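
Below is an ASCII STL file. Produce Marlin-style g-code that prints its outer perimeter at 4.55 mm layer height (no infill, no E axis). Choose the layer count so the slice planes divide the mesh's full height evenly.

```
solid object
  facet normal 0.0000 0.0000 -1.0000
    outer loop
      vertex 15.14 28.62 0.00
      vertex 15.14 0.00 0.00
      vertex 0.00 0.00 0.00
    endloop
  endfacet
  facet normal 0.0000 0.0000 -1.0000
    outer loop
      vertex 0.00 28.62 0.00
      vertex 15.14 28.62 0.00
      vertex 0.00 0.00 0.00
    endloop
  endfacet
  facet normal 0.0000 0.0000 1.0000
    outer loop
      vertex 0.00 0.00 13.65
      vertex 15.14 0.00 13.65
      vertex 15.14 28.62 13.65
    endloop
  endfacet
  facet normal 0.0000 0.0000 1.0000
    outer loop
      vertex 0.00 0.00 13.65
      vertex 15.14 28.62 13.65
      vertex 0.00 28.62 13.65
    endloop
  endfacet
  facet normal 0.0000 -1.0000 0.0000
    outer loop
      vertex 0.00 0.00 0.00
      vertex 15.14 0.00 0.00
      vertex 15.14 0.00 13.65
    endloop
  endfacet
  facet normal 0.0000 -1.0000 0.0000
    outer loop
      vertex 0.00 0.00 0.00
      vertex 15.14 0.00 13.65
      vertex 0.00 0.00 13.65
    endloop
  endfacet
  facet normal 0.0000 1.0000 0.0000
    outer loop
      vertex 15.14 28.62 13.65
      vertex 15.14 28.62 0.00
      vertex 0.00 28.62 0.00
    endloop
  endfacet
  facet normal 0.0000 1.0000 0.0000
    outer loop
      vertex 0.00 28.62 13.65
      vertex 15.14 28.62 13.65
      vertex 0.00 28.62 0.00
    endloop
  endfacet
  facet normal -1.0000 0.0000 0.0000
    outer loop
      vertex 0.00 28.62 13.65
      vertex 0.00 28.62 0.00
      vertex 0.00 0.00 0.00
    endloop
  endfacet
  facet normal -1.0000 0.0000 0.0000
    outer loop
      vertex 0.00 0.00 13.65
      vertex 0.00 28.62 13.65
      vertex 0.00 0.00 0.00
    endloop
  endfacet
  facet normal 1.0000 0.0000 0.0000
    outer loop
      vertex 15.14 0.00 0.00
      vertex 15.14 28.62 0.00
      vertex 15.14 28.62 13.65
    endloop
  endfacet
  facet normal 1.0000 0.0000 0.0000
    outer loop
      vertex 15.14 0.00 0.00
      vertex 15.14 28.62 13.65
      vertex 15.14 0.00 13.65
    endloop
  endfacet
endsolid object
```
; perimeter-only toolpath
G21 ; units = mm
G90 ; absolute positioning
G28 ; home
; layer 1
G0 Z4.55
G0 X0.00 Y0.00
G1 X15.14 Y0.00
G1 X15.14 Y28.62
G1 X0.00 Y28.62
G1 X0.00 Y0.00
; layer 2
G0 Z9.10
G0 X0.00 Y0.00
G1 X15.14 Y0.00
G1 X15.14 Y28.62
G1 X0.00 Y28.62
G1 X0.00 Y0.00
; layer 3
G0 Z13.65
G0 X0.00 Y0.00
G1 X15.14 Y0.00
G1 X15.14 Y28.62
G1 X0.00 Y28.62
G1 X0.00 Y0.00
M2 ; end

The solid is a rectangular box, roughly 15.1 × 28.6 mm footprint and 13.7 mm tall. Slicing at Δz = 4.55 mm — 3 equal slices spanning the solid's height, so layer i sits at z = i·h/3 — gives 3 non-empty perimeters. Each is a 4-segment closed polygon; G0 lifts to the layer z and rapids to the start vertex, then G1 traces the edges.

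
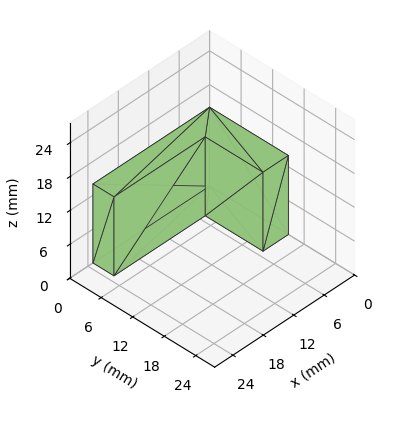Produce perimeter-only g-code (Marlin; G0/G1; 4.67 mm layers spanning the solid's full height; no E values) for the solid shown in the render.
Reading the render: the shape is an L-shaped prism: outer 23 × 15 mm, arm thicknesses ≈ 4 mm (horizontal) and 5 mm (vertical), extruded 14 mm in z (dimensions read to the nearest mm from the axis ticks). For the g-code, the solid's height is divided into equal slices at the stated Δz and each level perimeter traced with G1 moves after a G0 lift.

; perimeter-only toolpath
G21 ; units = mm
G90 ; absolute positioning
G28 ; home
; layer 1
G0 Z4.67
G0 X0.00 Y0.00
G1 X23.00 Y0.00
G1 X23.00 Y4.00
G1 X5.00 Y4.00
G1 X5.00 Y15.00
G1 X0.00 Y15.00
G1 X0.00 Y0.00
; layer 2
G0 Z9.33
G0 X0.00 Y0.00
G1 X23.00 Y0.00
G1 X23.00 Y4.00
G1 X5.00 Y4.00
G1 X5.00 Y15.00
G1 X0.00 Y15.00
G1 X0.00 Y0.00
; layer 3
G0 Z14.00
G0 X0.00 Y0.00
G1 X23.00 Y0.00
G1 X23.00 Y4.00
G1 X5.00 Y4.00
G1 X5.00 Y15.00
G1 X0.00 Y15.00
G1 X0.00 Y0.00
M2 ; end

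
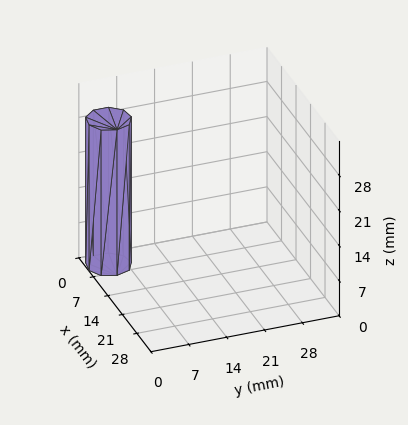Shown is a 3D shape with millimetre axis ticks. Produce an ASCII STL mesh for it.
Reading the render: the shape is a regular 9-sided prism (a cylinder approximated with 9 flat sides), circumscribed radius ≈ 4 mm, height ≈ 29 mm (dimensions read to the nearest mm from the axis ticks). For the STL, each face is triangulated and given an outward normal.

solid part
  facet normal 0.0000 0.0000 -1.0000
    outer loop
      vertex 4.7 7.9 0.0
      vertex 7.1 6.6 0.0
      vertex 8.0 4.0 0.0
    endloop
  endfacet
  facet normal 0.0000 0.0000 -1.0000
    outer loop
      vertex 2.0 7.5 0.0
      vertex 4.7 7.9 0.0
      vertex 8.0 4.0 0.0
    endloop
  endfacet
  facet normal 0.0000 0.0000 -1.0000
    outer loop
      vertex 0.2 5.4 0.0
      vertex 2.0 7.5 0.0
      vertex 8.0 4.0 0.0
    endloop
  endfacet
  facet normal 0.0000 0.0000 -1.0000
    outer loop
      vertex 0.2 2.6 0.0
      vertex 0.2 5.4 0.0
      vertex 8.0 4.0 0.0
    endloop
  endfacet
  facet normal 0.0000 0.0000 -1.0000
    outer loop
      vertex 2.0 0.5 0.0
      vertex 0.2 2.6 0.0
      vertex 8.0 4.0 0.0
    endloop
  endfacet
  facet normal 0.0000 0.0000 -1.0000
    outer loop
      vertex 4.7 0.1 0.0
      vertex 2.0 0.5 0.0
      vertex 8.0 4.0 0.0
    endloop
  endfacet
  facet normal 0.0000 0.0000 -1.0000
    outer loop
      vertex 7.1 1.4 0.0
      vertex 4.7 0.1 0.0
      vertex 8.0 4.0 0.0
    endloop
  endfacet
  facet normal 0.0000 0.0000 1.0000
    outer loop
      vertex 8.0 4.0 29.0
      vertex 7.1 6.6 29.0
      vertex 4.7 7.9 29.0
    endloop
  endfacet
  facet normal 0.0000 0.0000 1.0000
    outer loop
      vertex 8.0 4.0 29.0
      vertex 4.7 7.9 29.0
      vertex 2.0 7.5 29.0
    endloop
  endfacet
  facet normal 0.0000 0.0000 1.0000
    outer loop
      vertex 8.0 4.0 29.0
      vertex 2.0 7.5 29.0
      vertex 0.2 5.4 29.0
    endloop
  endfacet
  facet normal 0.0000 0.0000 1.0000
    outer loop
      vertex 8.0 4.0 29.0
      vertex 0.2 5.4 29.0
      vertex 0.2 2.6 29.0
    endloop
  endfacet
  facet normal 0.0000 0.0000 1.0000
    outer loop
      vertex 8.0 4.0 29.0
      vertex 0.2 2.6 29.0
      vertex 2.0 0.5 29.0
    endloop
  endfacet
  facet normal 0.0000 0.0000 1.0000
    outer loop
      vertex 8.0 4.0 29.0
      vertex 2.0 0.5 29.0
      vertex 4.7 0.1 29.0
    endloop
  endfacet
  facet normal 0.0000 0.0000 1.0000
    outer loop
      vertex 8.0 4.0 29.0
      vertex 4.7 0.1 29.0
      vertex 7.1 1.4 29.0
    endloop
  endfacet
  facet normal 0.9450 0.3271 0.0000
    outer loop
      vertex 8.0 4.0 0.0
      vertex 7.1 6.6 0.0
      vertex 7.1 6.6 29.0
    endloop
  endfacet
  facet normal 0.9450 0.3271 0.0000
    outer loop
      vertex 8.0 4.0 0.0
      vertex 7.1 6.6 29.0
      vertex 8.0 4.0 29.0
    endloop
  endfacet
  facet normal 0.4763 0.8793 0.0000
    outer loop
      vertex 7.1 6.6 0.0
      vertex 4.7 7.9 0.0
      vertex 4.7 7.9 29.0
    endloop
  endfacet
  facet normal 0.4763 0.8793 0.0000
    outer loop
      vertex 7.1 6.6 0.0
      vertex 4.7 7.9 29.0
      vertex 7.1 6.6 29.0
    endloop
  endfacet
  facet normal -0.1465 0.9892 0.0000
    outer loop
      vertex 4.7 7.9 0.0
      vertex 2.0 7.5 0.0
      vertex 2.0 7.5 29.0
    endloop
  endfacet
  facet normal -0.1465 0.9892 0.0000
    outer loop
      vertex 4.7 7.9 0.0
      vertex 2.0 7.5 29.0
      vertex 4.7 7.9 29.0
    endloop
  endfacet
  facet normal -0.7593 0.6508 0.0000
    outer loop
      vertex 2.0 7.5 0.0
      vertex 0.2 5.4 0.0
      vertex 0.2 5.4 29.0
    endloop
  endfacet
  facet normal -0.7593 0.6508 0.0000
    outer loop
      vertex 2.0 7.5 0.0
      vertex 0.2 5.4 29.0
      vertex 2.0 7.5 29.0
    endloop
  endfacet
  facet normal -1.0000 0.0000 0.0000
    outer loop
      vertex 0.2 5.4 0.0
      vertex 0.2 2.6 0.0
      vertex 0.2 2.6 29.0
    endloop
  endfacet
  facet normal -1.0000 0.0000 0.0000
    outer loop
      vertex 0.2 5.4 0.0
      vertex 0.2 2.6 29.0
      vertex 0.2 5.4 29.0
    endloop
  endfacet
  facet normal -0.7593 -0.6508 0.0000
    outer loop
      vertex 0.2 2.6 0.0
      vertex 2.0 0.5 0.0
      vertex 2.0 0.5 29.0
    endloop
  endfacet
  facet normal -0.7593 -0.6508 0.0000
    outer loop
      vertex 0.2 2.6 0.0
      vertex 2.0 0.5 29.0
      vertex 0.2 2.6 29.0
    endloop
  endfacet
  facet normal -0.1465 -0.9892 0.0000
    outer loop
      vertex 2.0 0.5 0.0
      vertex 4.7 0.1 0.0
      vertex 4.7 0.1 29.0
    endloop
  endfacet
  facet normal -0.1465 -0.9892 0.0000
    outer loop
      vertex 2.0 0.5 0.0
      vertex 4.7 0.1 29.0
      vertex 2.0 0.5 29.0
    endloop
  endfacet
  facet normal 0.4763 -0.8793 0.0000
    outer loop
      vertex 4.7 0.1 0.0
      vertex 7.1 1.4 0.0
      vertex 7.1 1.4 29.0
    endloop
  endfacet
  facet normal 0.4763 -0.8793 0.0000
    outer loop
      vertex 4.7 0.1 0.0
      vertex 7.1 1.4 29.0
      vertex 4.7 0.1 29.0
    endloop
  endfacet
  facet normal 0.9450 -0.3271 0.0000
    outer loop
      vertex 7.1 1.4 0.0
      vertex 8.0 4.0 0.0
      vertex 8.0 4.0 29.0
    endloop
  endfacet
  facet normal 0.9450 -0.3271 0.0000
    outer loop
      vertex 7.1 1.4 0.0
      vertex 8.0 4.0 29.0
      vertex 7.1 1.4 29.0
    endloop
  endfacet
endsolid part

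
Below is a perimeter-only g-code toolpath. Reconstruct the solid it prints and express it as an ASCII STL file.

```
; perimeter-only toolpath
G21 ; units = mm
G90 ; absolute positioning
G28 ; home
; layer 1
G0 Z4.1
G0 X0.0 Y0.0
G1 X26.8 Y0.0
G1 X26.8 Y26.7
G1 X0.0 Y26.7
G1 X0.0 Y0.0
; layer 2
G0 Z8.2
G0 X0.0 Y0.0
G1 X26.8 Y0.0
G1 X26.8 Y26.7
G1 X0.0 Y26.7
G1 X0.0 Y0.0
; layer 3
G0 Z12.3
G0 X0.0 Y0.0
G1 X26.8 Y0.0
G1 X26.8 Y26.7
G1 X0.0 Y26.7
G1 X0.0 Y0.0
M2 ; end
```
solid part
  facet normal 0.0000 0.0000 -1.0000
    outer loop
      vertex 26.8 26.7 0.0
      vertex 26.8 0.0 0.0
      vertex 0.0 0.0 0.0
    endloop
  endfacet
  facet normal 0.0000 0.0000 -1.0000
    outer loop
      vertex 0.0 26.7 0.0
      vertex 26.8 26.7 0.0
      vertex 0.0 0.0 0.0
    endloop
  endfacet
  facet normal 0.0000 0.0000 1.0000
    outer loop
      vertex 0.0 0.0 12.3
      vertex 26.8 0.0 12.3
      vertex 26.8 26.7 12.3
    endloop
  endfacet
  facet normal 0.0000 0.0000 1.0000
    outer loop
      vertex 0.0 0.0 12.3
      vertex 26.8 26.7 12.3
      vertex 0.0 26.7 12.3
    endloop
  endfacet
  facet normal 0.0000 -1.0000 0.0000
    outer loop
      vertex 0.0 0.0 0.0
      vertex 26.8 0.0 0.0
      vertex 26.8 0.0 12.3
    endloop
  endfacet
  facet normal 0.0000 -1.0000 0.0000
    outer loop
      vertex 0.0 0.0 0.0
      vertex 26.8 0.0 12.3
      vertex 0.0 0.0 12.3
    endloop
  endfacet
  facet normal 0.0000 1.0000 0.0000
    outer loop
      vertex 26.8 26.7 12.3
      vertex 26.8 26.7 0.0
      vertex 0.0 26.7 0.0
    endloop
  endfacet
  facet normal 0.0000 1.0000 0.0000
    outer loop
      vertex 0.0 26.7 12.3
      vertex 26.8 26.7 12.3
      vertex 0.0 26.7 0.0
    endloop
  endfacet
  facet normal -1.0000 0.0000 0.0000
    outer loop
      vertex 0.0 26.7 12.3
      vertex 0.0 26.7 0.0
      vertex 0.0 0.0 0.0
    endloop
  endfacet
  facet normal -1.0000 0.0000 0.0000
    outer loop
      vertex 0.0 0.0 12.3
      vertex 0.0 26.7 12.3
      vertex 0.0 0.0 0.0
    endloop
  endfacet
  facet normal 1.0000 0.0000 0.0000
    outer loop
      vertex 26.8 0.0 0.0
      vertex 26.8 26.7 0.0
      vertex 26.8 26.7 12.3
    endloop
  endfacet
  facet normal 1.0000 0.0000 0.0000
    outer loop
      vertex 26.8 0.0 0.0
      vertex 26.8 26.7 12.3
      vertex 26.8 0.0 12.3
    endloop
  endfacet
endsolid part

The G0 Z moves step by Δz≈4.1 mm. Every layer's G1 loop is the same polygon, so the solid is a straight extrusion of it from z=0 to z≈12.3. Closing with flat bottom and top caps and triangulating gives 12 facets — a rectangular box, roughly 26.8 × 26.7 mm footprint and 12.3 mm tall.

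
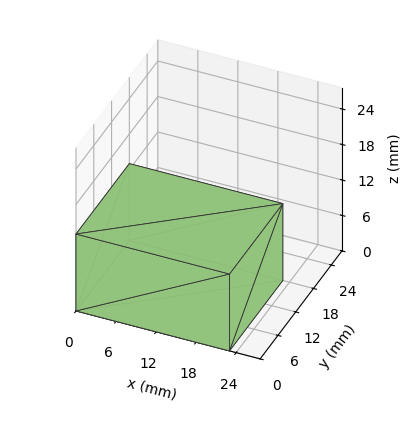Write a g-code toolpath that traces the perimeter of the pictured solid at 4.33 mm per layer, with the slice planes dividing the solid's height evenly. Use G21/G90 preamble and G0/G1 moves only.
Reading the render: the shape is a rectangular box, roughly 23 × 18 mm footprint and 13 mm tall (dimensions read to the nearest mm from the axis ticks). For the g-code, the solid's height is divided into equal slices at the stated Δz and each level perimeter traced with G1 moves after a G0 lift.

; perimeter-only toolpath
G21 ; units = mm
G90 ; absolute positioning
G28 ; home
; layer 1
G0 Z4.33
G0 X0.00 Y0.00
G1 X23.00 Y0.00
G1 X23.00 Y18.00
G1 X0.00 Y18.00
G1 X0.00 Y0.00
; layer 2
G0 Z8.67
G0 X0.00 Y0.00
G1 X23.00 Y0.00
G1 X23.00 Y18.00
G1 X0.00 Y18.00
G1 X0.00 Y0.00
; layer 3
G0 Z13.00
G0 X0.00 Y0.00
G1 X23.00 Y0.00
G1 X23.00 Y18.00
G1 X0.00 Y18.00
G1 X0.00 Y0.00
M2 ; end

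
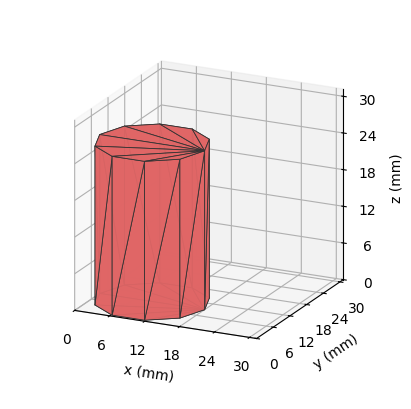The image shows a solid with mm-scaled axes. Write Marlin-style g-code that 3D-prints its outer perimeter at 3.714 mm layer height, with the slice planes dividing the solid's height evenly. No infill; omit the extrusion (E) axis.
Reading the render: the shape is a regular 10-sided prism (a cylinder approximated with 10 flat sides), circumscribed radius ≈ 9 mm, height ≈ 26 mm (dimensions read to the nearest mm from the axis ticks). For the g-code, the solid's height is divided into equal slices at the stated Δz and each level perimeter traced with G1 moves after a G0 lift.

; perimeter-only toolpath
G21 ; units = mm
G90 ; absolute positioning
G28 ; home
; layer 1
G0 Z3.714
G0 X18.000 Y9.000
G1 X16.281 Y14.290
G1 X11.781 Y17.560
G1 X6.219 Y17.560
G1 X1.719 Y14.290
G1 X0.000 Y9.000
G1 X1.719 Y3.710
G1 X6.219 Y0.440
G1 X11.781 Y0.440
G1 X16.281 Y3.710
G1 X18.000 Y9.000
; layer 2
G0 Z7.429
G0 X18.000 Y9.000
G1 X16.281 Y14.290
G1 X11.781 Y17.560
G1 X6.219 Y17.560
G1 X1.719 Y14.290
G1 X0.000 Y9.000
G1 X1.719 Y3.710
G1 X6.219 Y0.440
G1 X11.781 Y0.440
G1 X16.281 Y3.710
G1 X18.000 Y9.000
; layer 3
G0 Z11.143
G0 X18.000 Y9.000
G1 X16.281 Y14.290
G1 X11.781 Y17.560
G1 X6.219 Y17.560
G1 X1.719 Y14.290
G1 X0.000 Y9.000
G1 X1.719 Y3.710
G1 X6.219 Y0.440
G1 X11.781 Y0.440
G1 X16.281 Y3.710
G1 X18.000 Y9.000
; layer 4
G0 Z14.857
G0 X18.000 Y9.000
G1 X16.281 Y14.290
G1 X11.781 Y17.560
G1 X6.219 Y17.560
G1 X1.719 Y14.290
G1 X0.000 Y9.000
G1 X1.719 Y3.710
G1 X6.219 Y0.440
G1 X11.781 Y0.440
G1 X16.281 Y3.710
G1 X18.000 Y9.000
; layer 5
G0 Z18.571
G0 X18.000 Y9.000
G1 X16.281 Y14.290
G1 X11.781 Y17.560
G1 X6.219 Y17.560
G1 X1.719 Y14.290
G1 X0.000 Y9.000
G1 X1.719 Y3.710
G1 X6.219 Y0.440
G1 X11.781 Y0.440
G1 X16.281 Y3.710
G1 X18.000 Y9.000
; layer 6
G0 Z22.286
G0 X18.000 Y9.000
G1 X16.281 Y14.290
G1 X11.781 Y17.560
G1 X6.219 Y17.560
G1 X1.719 Y14.290
G1 X0.000 Y9.000
G1 X1.719 Y3.710
G1 X6.219 Y0.440
G1 X11.781 Y0.440
G1 X16.281 Y3.710
G1 X18.000 Y9.000
; layer 7
G0 Z26.000
G0 X18.000 Y9.000
G1 X16.281 Y14.290
G1 X11.781 Y17.560
G1 X6.219 Y17.560
G1 X1.719 Y14.290
G1 X0.000 Y9.000
G1 X1.719 Y3.710
G1 X6.219 Y0.440
G1 X11.781 Y0.440
G1 X16.281 Y3.710
G1 X18.000 Y9.000
M2 ; end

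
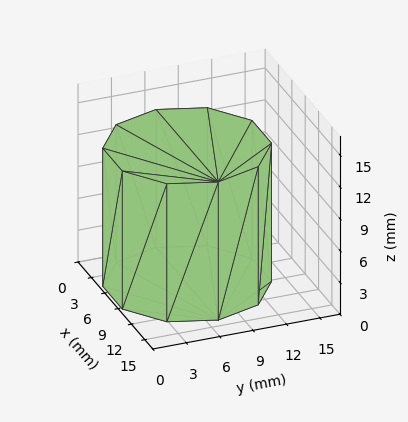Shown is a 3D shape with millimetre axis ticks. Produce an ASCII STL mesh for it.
Reading the render: the shape is a regular 10-sided prism (a cylinder approximated with 10 flat sides), circumscribed radius ≈ 7 mm, height ≈ 13 mm (dimensions read to the nearest mm from the axis ticks). For the STL, each face is triangulated and given an outward normal.

solid part
  facet normal 0.0000 0.0000 -1.0000
    outer loop
      vertex 9.2 13.7 0.0
      vertex 12.7 11.1 0.0
      vertex 14.0 7.0 0.0
    endloop
  endfacet
  facet normal 0.0000 0.0000 -1.0000
    outer loop
      vertex 4.8 13.7 0.0
      vertex 9.2 13.7 0.0
      vertex 14.0 7.0 0.0
    endloop
  endfacet
  facet normal 0.0000 0.0000 -1.0000
    outer loop
      vertex 1.3 11.1 0.0
      vertex 4.8 13.7 0.0
      vertex 14.0 7.0 0.0
    endloop
  endfacet
  facet normal 0.0000 0.0000 -1.0000
    outer loop
      vertex 0.0 7.0 0.0
      vertex 1.3 11.1 0.0
      vertex 14.0 7.0 0.0
    endloop
  endfacet
  facet normal 0.0000 0.0000 -1.0000
    outer loop
      vertex 1.3 2.9 0.0
      vertex 0.0 7.0 0.0
      vertex 14.0 7.0 0.0
    endloop
  endfacet
  facet normal 0.0000 0.0000 -1.0000
    outer loop
      vertex 4.8 0.3 0.0
      vertex 1.3 2.9 0.0
      vertex 14.0 7.0 0.0
    endloop
  endfacet
  facet normal 0.0000 0.0000 -1.0000
    outer loop
      vertex 9.2 0.3 0.0
      vertex 4.8 0.3 0.0
      vertex 14.0 7.0 0.0
    endloop
  endfacet
  facet normal 0.0000 0.0000 -1.0000
    outer loop
      vertex 12.7 2.9 0.0
      vertex 9.2 0.3 0.0
      vertex 14.0 7.0 0.0
    endloop
  endfacet
  facet normal 0.0000 0.0000 1.0000
    outer loop
      vertex 14.0 7.0 13.0
      vertex 12.7 11.1 13.0
      vertex 9.2 13.7 13.0
    endloop
  endfacet
  facet normal 0.0000 0.0000 1.0000
    outer loop
      vertex 14.0 7.0 13.0
      vertex 9.2 13.7 13.0
      vertex 4.8 13.7 13.0
    endloop
  endfacet
  facet normal 0.0000 0.0000 1.0000
    outer loop
      vertex 14.0 7.0 13.0
      vertex 4.8 13.7 13.0
      vertex 1.3 11.1 13.0
    endloop
  endfacet
  facet normal 0.0000 0.0000 1.0000
    outer loop
      vertex 14.0 7.0 13.0
      vertex 1.3 11.1 13.0
      vertex 0.0 7.0 13.0
    endloop
  endfacet
  facet normal 0.0000 0.0000 1.0000
    outer loop
      vertex 14.0 7.0 13.0
      vertex 0.0 7.0 13.0
      vertex 1.3 2.9 13.0
    endloop
  endfacet
  facet normal 0.0000 0.0000 1.0000
    outer loop
      vertex 14.0 7.0 13.0
      vertex 1.3 2.9 13.0
      vertex 4.8 0.3 13.0
    endloop
  endfacet
  facet normal 0.0000 0.0000 1.0000
    outer loop
      vertex 14.0 7.0 13.0
      vertex 4.8 0.3 13.0
      vertex 9.2 0.3 13.0
    endloop
  endfacet
  facet normal 0.0000 0.0000 1.0000
    outer loop
      vertex 14.0 7.0 13.0
      vertex 9.2 0.3 13.0
      vertex 12.7 2.9 13.0
    endloop
  endfacet
  facet normal 0.9532 0.3022 0.0000
    outer loop
      vertex 14.0 7.0 0.0
      vertex 12.7 11.1 0.0
      vertex 12.7 11.1 13.0
    endloop
  endfacet
  facet normal 0.9532 0.3022 0.0000
    outer loop
      vertex 14.0 7.0 0.0
      vertex 12.7 11.1 13.0
      vertex 14.0 7.0 13.0
    endloop
  endfacet
  facet normal 0.5963 0.8027 0.0000
    outer loop
      vertex 12.7 11.1 0.0
      vertex 9.2 13.7 0.0
      vertex 9.2 13.7 13.0
    endloop
  endfacet
  facet normal 0.5963 0.8027 0.0000
    outer loop
      vertex 12.7 11.1 0.0
      vertex 9.2 13.7 13.0
      vertex 12.7 11.1 13.0
    endloop
  endfacet
  facet normal 0.0000 1.0000 0.0000
    outer loop
      vertex 9.2 13.7 0.0
      vertex 4.8 13.7 0.0
      vertex 4.8 13.7 13.0
    endloop
  endfacet
  facet normal 0.0000 1.0000 0.0000
    outer loop
      vertex 9.2 13.7 0.0
      vertex 4.8 13.7 13.0
      vertex 9.2 13.7 13.0
    endloop
  endfacet
  facet normal -0.5963 0.8027 0.0000
    outer loop
      vertex 4.8 13.7 0.0
      vertex 1.3 11.1 0.0
      vertex 1.3 11.1 13.0
    endloop
  endfacet
  facet normal -0.5963 0.8027 0.0000
    outer loop
      vertex 4.8 13.7 0.0
      vertex 1.3 11.1 13.0
      vertex 4.8 13.7 13.0
    endloop
  endfacet
  facet normal -0.9532 0.3022 0.0000
    outer loop
      vertex 1.3 11.1 0.0
      vertex 0.0 7.0 0.0
      vertex 0.0 7.0 13.0
    endloop
  endfacet
  facet normal -0.9532 0.3022 0.0000
    outer loop
      vertex 1.3 11.1 0.0
      vertex 0.0 7.0 13.0
      vertex 1.3 11.1 13.0
    endloop
  endfacet
  facet normal -0.9532 -0.3022 0.0000
    outer loop
      vertex 0.0 7.0 0.0
      vertex 1.3 2.9 0.0
      vertex 1.3 2.9 13.0
    endloop
  endfacet
  facet normal -0.9532 -0.3022 0.0000
    outer loop
      vertex 0.0 7.0 0.0
      vertex 1.3 2.9 13.0
      vertex 0.0 7.0 13.0
    endloop
  endfacet
  facet normal -0.5963 -0.8027 0.0000
    outer loop
      vertex 1.3 2.9 0.0
      vertex 4.8 0.3 0.0
      vertex 4.8 0.3 13.0
    endloop
  endfacet
  facet normal -0.5963 -0.8027 0.0000
    outer loop
      vertex 1.3 2.9 0.0
      vertex 4.8 0.3 13.0
      vertex 1.3 2.9 13.0
    endloop
  endfacet
  facet normal 0.0000 -1.0000 0.0000
    outer loop
      vertex 4.8 0.3 0.0
      vertex 9.2 0.3 0.0
      vertex 9.2 0.3 13.0
    endloop
  endfacet
  facet normal 0.0000 -1.0000 0.0000
    outer loop
      vertex 4.8 0.3 0.0
      vertex 9.2 0.3 13.0
      vertex 4.8 0.3 13.0
    endloop
  endfacet
  facet normal 0.5963 -0.8027 0.0000
    outer loop
      vertex 9.2 0.3 0.0
      vertex 12.7 2.9 0.0
      vertex 12.7 2.9 13.0
    endloop
  endfacet
  facet normal 0.5963 -0.8027 0.0000
    outer loop
      vertex 9.2 0.3 0.0
      vertex 12.7 2.9 13.0
      vertex 9.2 0.3 13.0
    endloop
  endfacet
  facet normal 0.9532 -0.3022 0.0000
    outer loop
      vertex 12.7 2.9 0.0
      vertex 14.0 7.0 0.0
      vertex 14.0 7.0 13.0
    endloop
  endfacet
  facet normal 0.9532 -0.3022 0.0000
    outer loop
      vertex 12.7 2.9 0.0
      vertex 14.0 7.0 13.0
      vertex 12.7 2.9 13.0
    endloop
  endfacet
endsolid part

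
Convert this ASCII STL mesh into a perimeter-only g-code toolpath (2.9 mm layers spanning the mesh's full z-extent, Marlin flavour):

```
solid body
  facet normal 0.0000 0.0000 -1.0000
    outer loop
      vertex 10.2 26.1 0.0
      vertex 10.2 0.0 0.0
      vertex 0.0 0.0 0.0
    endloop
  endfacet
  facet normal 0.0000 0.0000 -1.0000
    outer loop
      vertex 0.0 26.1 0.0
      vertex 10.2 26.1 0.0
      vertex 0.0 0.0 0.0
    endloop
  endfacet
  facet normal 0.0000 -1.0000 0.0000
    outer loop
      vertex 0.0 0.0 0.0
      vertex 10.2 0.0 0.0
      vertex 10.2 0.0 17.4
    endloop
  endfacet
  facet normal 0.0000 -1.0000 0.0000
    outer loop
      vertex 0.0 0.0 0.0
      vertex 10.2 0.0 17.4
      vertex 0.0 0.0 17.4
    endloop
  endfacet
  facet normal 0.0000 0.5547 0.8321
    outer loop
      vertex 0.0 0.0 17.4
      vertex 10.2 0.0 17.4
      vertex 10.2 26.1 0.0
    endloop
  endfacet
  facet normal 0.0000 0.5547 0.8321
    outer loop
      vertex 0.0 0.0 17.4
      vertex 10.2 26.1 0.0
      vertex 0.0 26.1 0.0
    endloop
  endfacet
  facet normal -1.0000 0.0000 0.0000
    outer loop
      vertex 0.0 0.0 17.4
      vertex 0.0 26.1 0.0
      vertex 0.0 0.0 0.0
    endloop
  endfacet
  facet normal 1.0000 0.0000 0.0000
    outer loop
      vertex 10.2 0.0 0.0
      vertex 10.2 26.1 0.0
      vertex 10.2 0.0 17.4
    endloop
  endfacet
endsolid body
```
; perimeter-only toolpath
G21 ; units = mm
G90 ; absolute positioning
G28 ; home
; layer 1
G0 Z2.9
G0 X0.0 Y0.0
G1 X10.2 Y0.0
G1 X10.2 Y21.8
G1 X0.0 Y21.8
G1 X0.0 Y0.0
; layer 2
G0 Z5.8
G0 X0.0 Y0.0
G1 X10.2 Y0.0
G1 X10.2 Y17.4
G1 X0.0 Y17.4
G1 X0.0 Y0.0
; layer 3
G0 Z8.7
G0 X0.0 Y0.0
G1 X10.2 Y0.0
G1 X10.2 Y13.1
G1 X0.0 Y13.1
G1 X0.0 Y0.0
; layer 4
G0 Z11.6
G0 X0.0 Y0.0
G1 X10.2 Y0.0
G1 X10.2 Y8.7
G1 X0.0 Y8.7
G1 X0.0 Y0.0
; layer 5
G0 Z14.5
G0 X0.0 Y0.0
G1 X10.2 Y0.0
G1 X10.2 Y4.3
G1 X0.0 Y4.3
G1 X0.0 Y0.0
M2 ; end

The solid is a wedge (ramp): 10.2 × 26.1 mm base, rising to 17.4 mm along the y=0 edge and sloping linearly to z=0 at y=26.1. Slicing at Δz = 2.9 mm — 6 equal slices spanning the solid's height, so layer i sits at z = i·h/6 — gives 5 non-empty perimeters. Each is a 4-segment closed polygon; G0 lifts to the layer z and rapids to the start vertex, then G1 traces the edges. The cross-section shrinks linearly with z (the slice at the apex is degenerate and omitted).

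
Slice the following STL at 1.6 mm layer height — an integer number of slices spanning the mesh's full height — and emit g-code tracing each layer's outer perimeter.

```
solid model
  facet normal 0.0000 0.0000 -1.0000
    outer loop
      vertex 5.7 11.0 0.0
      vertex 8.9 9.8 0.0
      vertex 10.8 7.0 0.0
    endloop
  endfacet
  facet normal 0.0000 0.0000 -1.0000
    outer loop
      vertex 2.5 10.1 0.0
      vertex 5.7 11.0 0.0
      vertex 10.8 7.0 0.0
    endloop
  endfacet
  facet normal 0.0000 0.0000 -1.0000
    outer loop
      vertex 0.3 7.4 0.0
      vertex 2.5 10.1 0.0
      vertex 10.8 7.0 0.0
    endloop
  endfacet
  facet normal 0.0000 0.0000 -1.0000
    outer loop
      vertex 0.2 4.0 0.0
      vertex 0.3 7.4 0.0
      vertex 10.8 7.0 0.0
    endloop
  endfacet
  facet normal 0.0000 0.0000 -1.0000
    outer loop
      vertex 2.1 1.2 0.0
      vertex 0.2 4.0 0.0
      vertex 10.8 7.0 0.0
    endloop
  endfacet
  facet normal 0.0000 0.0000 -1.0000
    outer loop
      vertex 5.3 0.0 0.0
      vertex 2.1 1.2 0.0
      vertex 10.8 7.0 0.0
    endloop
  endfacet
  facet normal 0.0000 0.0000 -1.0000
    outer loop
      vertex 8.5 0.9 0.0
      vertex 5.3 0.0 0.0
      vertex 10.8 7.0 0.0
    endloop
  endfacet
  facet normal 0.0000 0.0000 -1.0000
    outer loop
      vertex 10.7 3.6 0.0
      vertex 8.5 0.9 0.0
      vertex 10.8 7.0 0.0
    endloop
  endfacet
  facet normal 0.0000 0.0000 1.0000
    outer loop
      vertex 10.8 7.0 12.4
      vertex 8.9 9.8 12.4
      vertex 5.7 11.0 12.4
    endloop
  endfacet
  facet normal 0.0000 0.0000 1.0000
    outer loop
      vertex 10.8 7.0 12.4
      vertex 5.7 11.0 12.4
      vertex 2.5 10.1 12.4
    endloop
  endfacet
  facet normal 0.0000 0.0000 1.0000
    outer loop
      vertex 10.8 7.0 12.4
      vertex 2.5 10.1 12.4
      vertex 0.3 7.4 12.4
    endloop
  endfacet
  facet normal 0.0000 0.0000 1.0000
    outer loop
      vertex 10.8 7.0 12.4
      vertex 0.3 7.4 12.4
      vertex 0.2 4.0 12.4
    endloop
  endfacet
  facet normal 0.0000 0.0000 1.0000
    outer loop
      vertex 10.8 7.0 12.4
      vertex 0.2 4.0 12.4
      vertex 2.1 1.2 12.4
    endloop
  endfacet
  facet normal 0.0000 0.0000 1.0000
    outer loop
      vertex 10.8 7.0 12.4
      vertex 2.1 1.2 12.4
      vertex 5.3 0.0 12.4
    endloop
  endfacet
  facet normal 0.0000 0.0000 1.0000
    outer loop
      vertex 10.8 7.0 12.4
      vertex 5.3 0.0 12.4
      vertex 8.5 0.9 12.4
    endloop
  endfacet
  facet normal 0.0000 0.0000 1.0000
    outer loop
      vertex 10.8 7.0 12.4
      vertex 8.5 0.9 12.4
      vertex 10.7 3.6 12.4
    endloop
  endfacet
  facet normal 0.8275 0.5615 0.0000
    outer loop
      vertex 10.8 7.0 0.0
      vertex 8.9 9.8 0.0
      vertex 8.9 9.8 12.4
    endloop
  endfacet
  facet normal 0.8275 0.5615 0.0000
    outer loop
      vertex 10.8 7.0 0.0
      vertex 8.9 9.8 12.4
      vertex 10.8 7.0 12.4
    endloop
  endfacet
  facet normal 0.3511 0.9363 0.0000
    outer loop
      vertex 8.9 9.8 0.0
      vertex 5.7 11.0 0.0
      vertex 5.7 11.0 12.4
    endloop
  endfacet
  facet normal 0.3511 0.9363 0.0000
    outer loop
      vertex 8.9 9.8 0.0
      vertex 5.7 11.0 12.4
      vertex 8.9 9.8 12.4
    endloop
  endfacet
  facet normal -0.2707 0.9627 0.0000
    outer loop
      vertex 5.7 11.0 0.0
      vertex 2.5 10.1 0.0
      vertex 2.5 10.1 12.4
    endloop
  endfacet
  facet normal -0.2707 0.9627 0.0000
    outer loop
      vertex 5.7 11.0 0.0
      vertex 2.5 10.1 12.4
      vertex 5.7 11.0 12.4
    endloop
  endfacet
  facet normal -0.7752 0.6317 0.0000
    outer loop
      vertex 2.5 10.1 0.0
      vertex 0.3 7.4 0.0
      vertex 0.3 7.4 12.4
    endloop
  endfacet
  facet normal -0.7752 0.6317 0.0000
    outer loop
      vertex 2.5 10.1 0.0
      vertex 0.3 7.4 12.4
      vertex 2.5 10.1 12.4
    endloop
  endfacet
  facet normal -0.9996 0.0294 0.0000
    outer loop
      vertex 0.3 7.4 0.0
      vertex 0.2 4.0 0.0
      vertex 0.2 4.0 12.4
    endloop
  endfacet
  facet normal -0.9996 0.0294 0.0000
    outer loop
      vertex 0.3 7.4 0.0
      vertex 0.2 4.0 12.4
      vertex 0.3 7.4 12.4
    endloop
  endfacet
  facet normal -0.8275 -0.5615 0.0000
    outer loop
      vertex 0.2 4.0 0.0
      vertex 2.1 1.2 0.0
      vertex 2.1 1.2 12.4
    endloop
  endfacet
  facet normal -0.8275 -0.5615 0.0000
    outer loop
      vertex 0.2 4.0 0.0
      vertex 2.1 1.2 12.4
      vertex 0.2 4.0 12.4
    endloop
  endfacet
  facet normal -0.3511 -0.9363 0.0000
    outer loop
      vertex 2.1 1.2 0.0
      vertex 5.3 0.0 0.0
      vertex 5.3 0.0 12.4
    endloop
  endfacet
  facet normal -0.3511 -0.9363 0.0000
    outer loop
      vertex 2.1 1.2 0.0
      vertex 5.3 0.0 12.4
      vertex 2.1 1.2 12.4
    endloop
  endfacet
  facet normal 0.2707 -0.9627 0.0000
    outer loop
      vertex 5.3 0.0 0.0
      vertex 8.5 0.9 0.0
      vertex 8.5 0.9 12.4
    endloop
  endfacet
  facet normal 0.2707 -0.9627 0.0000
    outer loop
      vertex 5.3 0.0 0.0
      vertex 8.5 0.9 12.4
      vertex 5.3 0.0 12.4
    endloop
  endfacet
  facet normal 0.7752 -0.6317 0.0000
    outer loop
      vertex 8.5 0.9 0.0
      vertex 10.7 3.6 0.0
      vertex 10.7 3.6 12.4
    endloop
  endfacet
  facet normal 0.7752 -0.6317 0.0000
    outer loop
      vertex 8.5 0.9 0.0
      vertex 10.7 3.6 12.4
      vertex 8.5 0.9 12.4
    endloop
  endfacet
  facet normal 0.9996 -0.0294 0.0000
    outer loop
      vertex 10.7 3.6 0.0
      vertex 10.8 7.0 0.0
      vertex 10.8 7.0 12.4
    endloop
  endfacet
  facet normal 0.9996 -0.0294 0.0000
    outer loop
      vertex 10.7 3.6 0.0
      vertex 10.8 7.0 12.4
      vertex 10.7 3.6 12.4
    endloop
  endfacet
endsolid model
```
; perimeter-only toolpath
G21 ; units = mm
G90 ; absolute positioning
G28 ; home
; layer 1
G0 Z1.6
G0 X10.8 Y7.0
G1 X8.9 Y9.8
G1 X5.7 Y11.0
G1 X2.5 Y10.1
G1 X0.3 Y7.4
G1 X0.2 Y4.0
G1 X2.1 Y1.2
G1 X5.3 Y0.0
G1 X8.5 Y0.9
G1 X10.7 Y3.6
G1 X10.8 Y7.0
; layer 2
G0 Z3.1
G0 X10.8 Y7.0
G1 X8.9 Y9.8
G1 X5.7 Y11.0
G1 X2.5 Y10.1
G1 X0.3 Y7.4
G1 X0.2 Y4.0
G1 X2.1 Y1.2
G1 X5.3 Y0.0
G1 X8.5 Y0.9
G1 X10.7 Y3.6
G1 X10.8 Y7.0
; layer 3
G0 Z4.7
G0 X10.8 Y7.0
G1 X8.9 Y9.8
G1 X5.7 Y11.0
G1 X2.5 Y10.1
G1 X0.3 Y7.4
G1 X0.2 Y4.0
G1 X2.1 Y1.2
G1 X5.3 Y0.0
G1 X8.5 Y0.9
G1 X10.7 Y3.6
G1 X10.8 Y7.0
; layer 4
G0 Z6.2
G0 X10.8 Y7.0
G1 X8.9 Y9.8
G1 X5.7 Y11.0
G1 X2.5 Y10.1
G1 X0.3 Y7.4
G1 X0.2 Y4.0
G1 X2.1 Y1.2
G1 X5.3 Y0.0
G1 X8.5 Y0.9
G1 X10.7 Y3.6
G1 X10.8 Y7.0
; layer 5
G0 Z7.8
G0 X10.8 Y7.0
G1 X8.9 Y9.8
G1 X5.7 Y11.0
G1 X2.5 Y10.1
G1 X0.3 Y7.4
G1 X0.2 Y4.0
G1 X2.1 Y1.2
G1 X5.3 Y0.0
G1 X8.5 Y0.9
G1 X10.7 Y3.6
G1 X10.8 Y7.0
; layer 6
G0 Z9.3
G0 X10.8 Y7.0
G1 X8.9 Y9.8
G1 X5.7 Y11.0
G1 X2.5 Y10.1
G1 X0.3 Y7.4
G1 X0.2 Y4.0
G1 X2.1 Y1.2
G1 X5.3 Y0.0
G1 X8.5 Y0.9
G1 X10.7 Y3.6
G1 X10.8 Y7.0
; layer 7
G0 Z10.8
G0 X10.8 Y7.0
G1 X8.9 Y9.8
G1 X5.7 Y11.0
G1 X2.5 Y10.1
G1 X0.3 Y7.4
G1 X0.2 Y4.0
G1 X2.1 Y1.2
G1 X5.3 Y0.0
G1 X8.5 Y0.9
G1 X10.7 Y3.6
G1 X10.8 Y7.0
; layer 8
G0 Z12.4
G0 X10.8 Y7.0
G1 X8.9 Y9.8
G1 X5.7 Y11.0
G1 X2.5 Y10.1
G1 X0.3 Y7.4
G1 X0.2 Y4.0
G1 X2.1 Y1.2
G1 X5.3 Y0.0
G1 X8.5 Y0.9
G1 X10.7 Y3.6
G1 X10.8 Y7.0
M2 ; end

The solid is a regular 10-sided prism (a cylinder approximated with 10 flat sides), circumscribed radius ≈ 5.5 mm, height ≈ 12.4 mm. Slicing at Δz = 1.6 mm — 8 equal slices spanning the solid's height, so layer i sits at z = i·h/8 — gives 8 non-empty perimeters. Each is a 10-segment closed polygon; G0 lifts to the layer z and rapids to the start vertex, then G1 traces the edges.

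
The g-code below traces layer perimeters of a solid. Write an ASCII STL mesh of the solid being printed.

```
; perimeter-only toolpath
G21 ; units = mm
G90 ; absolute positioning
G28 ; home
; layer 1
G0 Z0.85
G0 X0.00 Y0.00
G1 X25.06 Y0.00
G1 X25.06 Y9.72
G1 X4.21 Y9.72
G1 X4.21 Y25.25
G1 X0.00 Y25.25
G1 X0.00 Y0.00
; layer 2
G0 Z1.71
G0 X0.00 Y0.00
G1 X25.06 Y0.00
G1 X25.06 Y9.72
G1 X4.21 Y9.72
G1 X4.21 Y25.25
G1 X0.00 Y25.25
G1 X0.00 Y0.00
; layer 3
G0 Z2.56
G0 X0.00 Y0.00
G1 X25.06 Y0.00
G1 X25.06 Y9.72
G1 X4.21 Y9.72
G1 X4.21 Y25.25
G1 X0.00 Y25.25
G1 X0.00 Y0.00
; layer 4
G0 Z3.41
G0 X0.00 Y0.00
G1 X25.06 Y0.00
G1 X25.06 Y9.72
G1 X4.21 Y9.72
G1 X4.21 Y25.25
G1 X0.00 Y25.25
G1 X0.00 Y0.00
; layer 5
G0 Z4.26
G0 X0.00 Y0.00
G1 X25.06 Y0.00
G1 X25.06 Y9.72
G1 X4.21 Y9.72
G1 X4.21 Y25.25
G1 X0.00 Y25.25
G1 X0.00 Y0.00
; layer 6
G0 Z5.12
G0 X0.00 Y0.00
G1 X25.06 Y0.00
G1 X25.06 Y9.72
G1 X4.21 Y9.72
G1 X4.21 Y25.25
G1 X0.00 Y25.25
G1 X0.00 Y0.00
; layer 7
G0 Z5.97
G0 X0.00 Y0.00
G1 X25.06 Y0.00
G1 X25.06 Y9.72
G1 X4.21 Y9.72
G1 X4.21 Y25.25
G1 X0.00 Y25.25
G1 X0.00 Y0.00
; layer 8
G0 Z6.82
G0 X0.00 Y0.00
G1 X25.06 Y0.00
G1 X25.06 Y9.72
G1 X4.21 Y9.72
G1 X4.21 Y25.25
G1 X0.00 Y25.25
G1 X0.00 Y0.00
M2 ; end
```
solid part
  facet normal 0.0000 0.0000 -1.0000
    outer loop
      vertex 25.06 9.72 0.00
      vertex 25.06 0.00 0.00
      vertex 0.00 0.00 0.00
    endloop
  endfacet
  facet normal 0.0000 0.0000 -1.0000
    outer loop
      vertex 4.21 9.72 0.00
      vertex 25.06 9.72 0.00
      vertex 0.00 0.00 0.00
    endloop
  endfacet
  facet normal 0.0000 0.0000 -1.0000
    outer loop
      vertex 4.21 25.25 0.00
      vertex 4.21 9.72 0.00
      vertex 0.00 0.00 0.00
    endloop
  endfacet
  facet normal 0.0000 0.0000 -1.0000
    outer loop
      vertex 0.00 25.25 0.00
      vertex 4.21 25.25 0.00
      vertex 0.00 0.00 0.00
    endloop
  endfacet
  facet normal 0.0000 0.0000 1.0000
    outer loop
      vertex 0.00 0.00 6.82
      vertex 25.06 0.00 6.82
      vertex 25.06 9.72 6.82
    endloop
  endfacet
  facet normal 0.0000 0.0000 1.0000
    outer loop
      vertex 0.00 0.00 6.82
      vertex 25.06 9.72 6.82
      vertex 4.21 9.72 6.82
    endloop
  endfacet
  facet normal 0.0000 0.0000 1.0000
    outer loop
      vertex 0.00 0.00 6.82
      vertex 4.21 9.72 6.82
      vertex 4.21 25.25 6.82
    endloop
  endfacet
  facet normal 0.0000 0.0000 1.0000
    outer loop
      vertex 0.00 0.00 6.82
      vertex 4.21 25.25 6.82
      vertex 0.00 25.25 6.82
    endloop
  endfacet
  facet normal 0.0000 -1.0000 0.0000
    outer loop
      vertex 0.00 0.00 0.00
      vertex 25.06 0.00 0.00
      vertex 25.06 0.00 6.82
    endloop
  endfacet
  facet normal 0.0000 -1.0000 0.0000
    outer loop
      vertex 0.00 0.00 0.00
      vertex 25.06 0.00 6.82
      vertex 0.00 0.00 6.82
    endloop
  endfacet
  facet normal 1.0000 0.0000 0.0000
    outer loop
      vertex 25.06 0.00 0.00
      vertex 25.06 9.72 0.00
      vertex 25.06 9.72 6.82
    endloop
  endfacet
  facet normal 1.0000 0.0000 0.0000
    outer loop
      vertex 25.06 0.00 0.00
      vertex 25.06 9.72 6.82
      vertex 25.06 0.00 6.82
    endloop
  endfacet
  facet normal 0.0000 1.0000 0.0000
    outer loop
      vertex 25.06 9.72 0.00
      vertex 4.21 9.72 0.00
      vertex 4.21 9.72 6.82
    endloop
  endfacet
  facet normal 0.0000 1.0000 0.0000
    outer loop
      vertex 25.06 9.72 0.00
      vertex 4.21 9.72 6.82
      vertex 25.06 9.72 6.82
    endloop
  endfacet
  facet normal 1.0000 0.0000 0.0000
    outer loop
      vertex 4.21 9.72 0.00
      vertex 4.21 25.25 0.00
      vertex 4.21 25.25 6.82
    endloop
  endfacet
  facet normal 1.0000 0.0000 0.0000
    outer loop
      vertex 4.21 9.72 0.00
      vertex 4.21 25.25 6.82
      vertex 4.21 9.72 6.82
    endloop
  endfacet
  facet normal 0.0000 1.0000 0.0000
    outer loop
      vertex 4.21 25.25 0.00
      vertex 0.00 25.25 0.00
      vertex 0.00 25.25 6.82
    endloop
  endfacet
  facet normal 0.0000 1.0000 0.0000
    outer loop
      vertex 4.21 25.25 0.00
      vertex 0.00 25.25 6.82
      vertex 4.21 25.25 6.82
    endloop
  endfacet
  facet normal -1.0000 0.0000 0.0000
    outer loop
      vertex 0.00 25.25 0.00
      vertex 0.00 0.00 0.00
      vertex 0.00 0.00 6.82
    endloop
  endfacet
  facet normal -1.0000 0.0000 0.0000
    outer loop
      vertex 0.00 25.25 0.00
      vertex 0.00 0.00 6.82
      vertex 0.00 25.25 6.82
    endloop
  endfacet
endsolid part

The G0 Z moves step by Δz≈0.85 mm. Every layer's G1 loop is the same polygon, so the solid is a straight extrusion of it from z=0 to z≈6.82. Closing with flat bottom and top caps and triangulating gives 20 facets — an L-shaped prism: outer 25.1 × 25.2 mm, arm thicknesses ≈ 9.72 mm (horizontal) and 4.21 mm (vertical), extruded 6.82 mm in z.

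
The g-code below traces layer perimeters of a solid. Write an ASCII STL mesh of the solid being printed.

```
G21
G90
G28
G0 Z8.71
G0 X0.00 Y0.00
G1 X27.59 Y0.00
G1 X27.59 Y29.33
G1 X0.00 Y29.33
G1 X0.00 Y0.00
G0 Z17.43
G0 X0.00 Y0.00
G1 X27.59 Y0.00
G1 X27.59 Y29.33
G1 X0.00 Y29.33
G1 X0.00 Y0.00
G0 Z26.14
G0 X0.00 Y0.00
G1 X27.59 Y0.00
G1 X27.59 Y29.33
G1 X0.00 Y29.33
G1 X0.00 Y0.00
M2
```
solid part
  facet normal 0.0000 0.0000 -1.0000
    outer loop
      vertex 27.59 29.33 0.00
      vertex 27.59 0.00 0.00
      vertex 0.00 0.00 0.00
    endloop
  endfacet
  facet normal 0.0000 0.0000 -1.0000
    outer loop
      vertex 0.00 29.33 0.00
      vertex 27.59 29.33 0.00
      vertex 0.00 0.00 0.00
    endloop
  endfacet
  facet normal 0.0000 0.0000 1.0000
    outer loop
      vertex 0.00 0.00 26.14
      vertex 27.59 0.00 26.14
      vertex 27.59 29.33 26.14
    endloop
  endfacet
  facet normal 0.0000 0.0000 1.0000
    outer loop
      vertex 0.00 0.00 26.14
      vertex 27.59 29.33 26.14
      vertex 0.00 29.33 26.14
    endloop
  endfacet
  facet normal 0.0000 -1.0000 0.0000
    outer loop
      vertex 0.00 0.00 0.00
      vertex 27.59 0.00 0.00
      vertex 27.59 0.00 26.14
    endloop
  endfacet
  facet normal 0.0000 -1.0000 0.0000
    outer loop
      vertex 0.00 0.00 0.00
      vertex 27.59 0.00 26.14
      vertex 0.00 0.00 26.14
    endloop
  endfacet
  facet normal 0.0000 1.0000 0.0000
    outer loop
      vertex 27.59 29.33 26.14
      vertex 27.59 29.33 0.00
      vertex 0.00 29.33 0.00
    endloop
  endfacet
  facet normal 0.0000 1.0000 0.0000
    outer loop
      vertex 0.00 29.33 26.14
      vertex 27.59 29.33 26.14
      vertex 0.00 29.33 0.00
    endloop
  endfacet
  facet normal -1.0000 0.0000 0.0000
    outer loop
      vertex 0.00 29.33 26.14
      vertex 0.00 29.33 0.00
      vertex 0.00 0.00 0.00
    endloop
  endfacet
  facet normal -1.0000 0.0000 0.0000
    outer loop
      vertex 0.00 0.00 26.14
      vertex 0.00 29.33 26.14
      vertex 0.00 0.00 0.00
    endloop
  endfacet
  facet normal 1.0000 0.0000 0.0000
    outer loop
      vertex 27.59 0.00 0.00
      vertex 27.59 29.33 0.00
      vertex 27.59 29.33 26.14
    endloop
  endfacet
  facet normal 1.0000 0.0000 0.0000
    outer loop
      vertex 27.59 0.00 0.00
      vertex 27.59 29.33 26.14
      vertex 27.59 0.00 26.14
    endloop
  endfacet
endsolid part

The G0 Z moves step by Δz≈8.71 mm. Every layer's G1 loop is the same polygon, so the solid is a straight extrusion of it from z=0 to z≈26.1. Closing with flat bottom and top caps and triangulating gives 12 facets — a rectangular box, roughly 27.6 × 29.3 mm footprint and 26.1 mm tall.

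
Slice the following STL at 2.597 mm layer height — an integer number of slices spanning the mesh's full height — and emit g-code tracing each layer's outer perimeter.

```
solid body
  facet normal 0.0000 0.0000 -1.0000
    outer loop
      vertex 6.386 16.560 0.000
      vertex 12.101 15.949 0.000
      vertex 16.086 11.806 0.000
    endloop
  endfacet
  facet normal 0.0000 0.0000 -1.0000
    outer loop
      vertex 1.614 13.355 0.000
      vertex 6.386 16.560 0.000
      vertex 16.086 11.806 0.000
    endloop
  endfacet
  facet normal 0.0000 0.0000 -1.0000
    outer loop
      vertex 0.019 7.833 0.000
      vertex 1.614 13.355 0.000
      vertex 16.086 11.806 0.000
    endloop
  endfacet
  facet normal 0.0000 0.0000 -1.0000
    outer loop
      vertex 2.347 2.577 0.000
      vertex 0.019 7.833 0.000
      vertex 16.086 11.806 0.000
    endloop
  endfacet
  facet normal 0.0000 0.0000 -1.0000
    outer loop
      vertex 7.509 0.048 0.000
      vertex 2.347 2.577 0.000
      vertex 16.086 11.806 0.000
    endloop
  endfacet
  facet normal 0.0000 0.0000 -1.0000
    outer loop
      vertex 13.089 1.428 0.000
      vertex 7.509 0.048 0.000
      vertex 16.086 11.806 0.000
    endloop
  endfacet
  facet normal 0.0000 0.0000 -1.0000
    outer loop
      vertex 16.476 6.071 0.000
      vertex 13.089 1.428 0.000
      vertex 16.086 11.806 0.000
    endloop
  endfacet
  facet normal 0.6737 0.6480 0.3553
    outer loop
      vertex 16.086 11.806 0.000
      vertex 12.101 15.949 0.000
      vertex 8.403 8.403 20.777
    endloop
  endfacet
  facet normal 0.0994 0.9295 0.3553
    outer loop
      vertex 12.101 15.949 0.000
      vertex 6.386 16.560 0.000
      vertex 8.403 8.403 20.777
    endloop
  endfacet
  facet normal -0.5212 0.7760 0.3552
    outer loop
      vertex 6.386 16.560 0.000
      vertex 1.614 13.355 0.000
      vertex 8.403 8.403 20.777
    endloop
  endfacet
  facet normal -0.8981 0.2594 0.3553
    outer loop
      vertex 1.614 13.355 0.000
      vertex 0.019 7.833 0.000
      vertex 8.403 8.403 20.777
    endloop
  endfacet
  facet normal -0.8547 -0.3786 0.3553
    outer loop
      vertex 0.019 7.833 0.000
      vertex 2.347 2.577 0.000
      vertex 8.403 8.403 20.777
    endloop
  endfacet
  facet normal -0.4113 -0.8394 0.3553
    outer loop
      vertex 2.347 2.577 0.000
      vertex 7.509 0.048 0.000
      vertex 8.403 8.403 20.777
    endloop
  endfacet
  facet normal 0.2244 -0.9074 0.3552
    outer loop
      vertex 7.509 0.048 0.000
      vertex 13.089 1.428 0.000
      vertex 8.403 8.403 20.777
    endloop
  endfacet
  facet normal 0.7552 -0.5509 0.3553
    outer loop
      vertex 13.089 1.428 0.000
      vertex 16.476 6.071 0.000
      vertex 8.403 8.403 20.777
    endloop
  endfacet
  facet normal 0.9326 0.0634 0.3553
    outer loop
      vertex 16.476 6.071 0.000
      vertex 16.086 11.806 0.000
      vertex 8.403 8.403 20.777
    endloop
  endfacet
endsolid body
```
; perimeter-only toolpath
G21 ; units = mm
G90 ; absolute positioning
G28 ; home
; layer 1
G0 Z2.597
G0 X15.126 Y11.381
G1 X11.639 Y15.006
G1 X6.638 Y15.540
G1 X2.463 Y12.736
G1 X1.067 Y7.904
G1 X3.104 Y3.305
G1 X7.621 Y1.092
G1 X12.503 Y2.300
G1 X15.467 Y6.362
G1 X15.126 Y11.381
; layer 2
G0 Z5.194
G0 X14.165 Y10.955
G1 X11.177 Y14.062
G1 X6.890 Y14.521
G1 X3.311 Y12.117
G1 X2.115 Y7.976
G1 X3.861 Y4.034
G1 X7.732 Y2.137
G1 X11.918 Y3.172
G1 X14.458 Y6.654
G1 X14.165 Y10.955
; layer 3
G0 Z7.791
G0 X13.205 Y10.530
G1 X10.714 Y13.119
G1 X7.142 Y13.501
G1 X4.160 Y11.498
G1 X3.163 Y8.047
G1 X4.618 Y4.762
G1 X7.844 Y3.181
G1 X11.332 Y4.044
G1 X13.449 Y6.946
G1 X13.205 Y10.530
; layer 4
G0 Z10.389
G0 X12.244 Y10.104
G1 X10.252 Y12.176
G1 X7.395 Y12.482
G1 X5.009 Y10.879
G1 X4.211 Y8.118
G1 X5.375 Y5.490
G1 X7.956 Y4.226
G1 X10.746 Y4.915
G1 X12.439 Y7.237
G1 X12.244 Y10.104
; layer 5
G0 Z12.986
G0 X11.284 Y9.679
G1 X9.790 Y11.233
G1 X7.647 Y11.462
G1 X5.857 Y10.260
G1 X5.259 Y8.189
G1 X6.132 Y6.218
G1 X8.068 Y5.270
G1 X10.160 Y5.787
G1 X11.430 Y7.529
G1 X11.284 Y9.679
; layer 6
G0 Z15.583
G0 X10.324 Y9.254
G1 X9.328 Y10.290
G1 X7.899 Y10.442
G1 X6.706 Y9.641
G1 X6.307 Y8.261
G1 X6.889 Y6.947
G1 X8.180 Y6.314
G1 X9.575 Y6.659
G1 X10.421 Y7.820
G1 X10.324 Y9.254
; layer 7
G0 Z18.180
G0 X9.363 Y8.828
G1 X8.865 Y9.346
G1 X8.151 Y9.423
G1 X7.554 Y9.022
G1 X7.355 Y8.332
G1 X7.646 Y7.675
G1 X8.291 Y7.359
G1 X8.989 Y7.531
G1 X9.412 Y8.112
G1 X9.363 Y8.828
M2 ; end

The solid is a regular 9-sided pyramid, base circumscribed radius ≈ 8.4 mm, apex at z ≈ 20.8 mm. Slicing at Δz = 2.597 mm — 8 equal slices spanning the solid's height, so layer i sits at z = i·h/8 — gives 7 non-empty perimeters. Each is a 9-segment closed polygon; G0 lifts to the layer z and rapids to the start vertex, then G1 traces the edges. The cross-section shrinks linearly with z (the slice at the apex is degenerate and omitted).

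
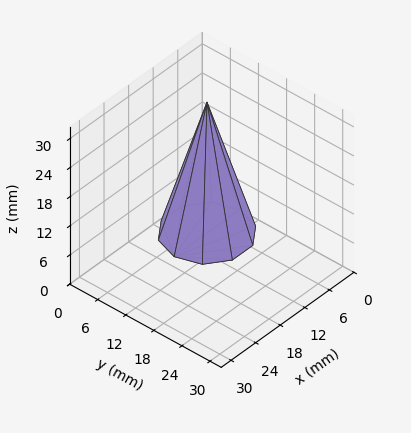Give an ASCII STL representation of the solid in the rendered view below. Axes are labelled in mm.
Reading the render: the shape is a regular 10-sided pyramid, base circumscribed radius ≈ 8 mm, apex at z ≈ 27 mm (dimensions read to the nearest mm from the axis ticks). For the STL, each face is triangulated and given an outward normal.

solid part
  facet normal 0.0000 0.0000 -1.0000
    outer loop
      vertex 10.5 15.6 0.0
      vertex 14.5 12.7 0.0
      vertex 16.0 8.0 0.0
    endloop
  endfacet
  facet normal 0.0000 0.0000 -1.0000
    outer loop
      vertex 5.5 15.6 0.0
      vertex 10.5 15.6 0.0
      vertex 16.0 8.0 0.0
    endloop
  endfacet
  facet normal 0.0000 0.0000 -1.0000
    outer loop
      vertex 1.5 12.7 0.0
      vertex 5.5 15.6 0.0
      vertex 16.0 8.0 0.0
    endloop
  endfacet
  facet normal 0.0000 0.0000 -1.0000
    outer loop
      vertex 0.0 8.0 0.0
      vertex 1.5 12.7 0.0
      vertex 16.0 8.0 0.0
    endloop
  endfacet
  facet normal 0.0000 0.0000 -1.0000
    outer loop
      vertex 1.5 3.3 0.0
      vertex 0.0 8.0 0.0
      vertex 16.0 8.0 0.0
    endloop
  endfacet
  facet normal 0.0000 0.0000 -1.0000
    outer loop
      vertex 5.5 0.4 0.0
      vertex 1.5 3.3 0.0
      vertex 16.0 8.0 0.0
    endloop
  endfacet
  facet normal 0.0000 0.0000 -1.0000
    outer loop
      vertex 10.5 0.4 0.0
      vertex 5.5 0.4 0.0
      vertex 16.0 8.0 0.0
    endloop
  endfacet
  facet normal 0.0000 0.0000 -1.0000
    outer loop
      vertex 14.5 3.3 0.0
      vertex 10.5 0.4 0.0
      vertex 16.0 8.0 0.0
    endloop
  endfacet
  facet normal 0.9168 0.2926 0.2717
    outer loop
      vertex 16.0 8.0 0.0
      vertex 14.5 12.7 0.0
      vertex 8.0 8.0 27.0
    endloop
  endfacet
  facet normal 0.5649 0.7792 0.2716
    outer loop
      vertex 14.5 12.7 0.0
      vertex 10.5 15.6 0.0
      vertex 8.0 8.0 27.0
    endloop
  endfacet
  facet normal 0.0000 0.9626 0.2710
    outer loop
      vertex 10.5 15.6 0.0
      vertex 5.5 15.6 0.0
      vertex 8.0 8.0 27.0
    endloop
  endfacet
  facet normal -0.5649 0.7792 0.2716
    outer loop
      vertex 5.5 15.6 0.0
      vertex 1.5 12.7 0.0
      vertex 8.0 8.0 27.0
    endloop
  endfacet
  facet normal -0.9168 0.2926 0.2717
    outer loop
      vertex 1.5 12.7 0.0
      vertex 0.0 8.0 0.0
      vertex 8.0 8.0 27.0
    endloop
  endfacet
  facet normal -0.9168 -0.2926 0.2717
    outer loop
      vertex 0.0 8.0 0.0
      vertex 1.5 3.3 0.0
      vertex 8.0 8.0 27.0
    endloop
  endfacet
  facet normal -0.5649 -0.7792 0.2716
    outer loop
      vertex 1.5 3.3 0.0
      vertex 5.5 0.4 0.0
      vertex 8.0 8.0 27.0
    endloop
  endfacet
  facet normal 0.0000 -0.9626 0.2710
    outer loop
      vertex 5.5 0.4 0.0
      vertex 10.5 0.4 0.0
      vertex 8.0 8.0 27.0
    endloop
  endfacet
  facet normal 0.5649 -0.7792 0.2716
    outer loop
      vertex 10.5 0.4 0.0
      vertex 14.5 3.3 0.0
      vertex 8.0 8.0 27.0
    endloop
  endfacet
  facet normal 0.9168 -0.2926 0.2717
    outer loop
      vertex 14.5 3.3 0.0
      vertex 16.0 8.0 0.0
      vertex 8.0 8.0 27.0
    endloop
  endfacet
endsolid part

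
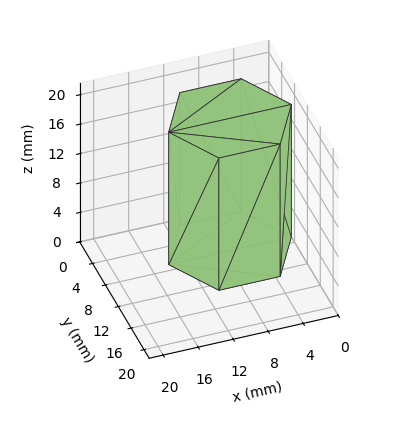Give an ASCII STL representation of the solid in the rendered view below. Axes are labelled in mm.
Reading the render: the shape is a regular 6-sided prism (a cylinder approximated with 6 flat sides), circumscribed radius ≈ 7 mm, height ≈ 18 mm (dimensions read to the nearest mm from the axis ticks). For the STL, each face is triangulated and given an outward normal.

solid part
  facet normal 0.0000 0.0000 -1.0000
    outer loop
      vertex 3.50 13.06 0.00
      vertex 10.50 13.06 0.00
      vertex 14.00 7.00 0.00
    endloop
  endfacet
  facet normal 0.0000 0.0000 -1.0000
    outer loop
      vertex 0.00 7.00 0.00
      vertex 3.50 13.06 0.00
      vertex 14.00 7.00 0.00
    endloop
  endfacet
  facet normal 0.0000 0.0000 -1.0000
    outer loop
      vertex 3.50 0.94 0.00
      vertex 0.00 7.00 0.00
      vertex 14.00 7.00 0.00
    endloop
  endfacet
  facet normal 0.0000 0.0000 -1.0000
    outer loop
      vertex 10.50 0.94 0.00
      vertex 3.50 0.94 0.00
      vertex 14.00 7.00 0.00
    endloop
  endfacet
  facet normal 0.0000 0.0000 1.0000
    outer loop
      vertex 14.00 7.00 18.00
      vertex 10.50 13.06 18.00
      vertex 3.50 13.06 18.00
    endloop
  endfacet
  facet normal 0.0000 0.0000 1.0000
    outer loop
      vertex 14.00 7.00 18.00
      vertex 3.50 13.06 18.00
      vertex 0.00 7.00 18.00
    endloop
  endfacet
  facet normal 0.0000 0.0000 1.0000
    outer loop
      vertex 14.00 7.00 18.00
      vertex 0.00 7.00 18.00
      vertex 3.50 0.94 18.00
    endloop
  endfacet
  facet normal 0.0000 0.0000 1.0000
    outer loop
      vertex 14.00 7.00 18.00
      vertex 3.50 0.94 18.00
      vertex 10.50 0.94 18.00
    endloop
  endfacet
  facet normal 0.8659 0.5001 0.0000
    outer loop
      vertex 14.00 7.00 0.00
      vertex 10.50 13.06 0.00
      vertex 10.50 13.06 18.00
    endloop
  endfacet
  facet normal 0.8659 0.5001 0.0000
    outer loop
      vertex 14.00 7.00 0.00
      vertex 10.50 13.06 18.00
      vertex 14.00 7.00 18.00
    endloop
  endfacet
  facet normal 0.0000 1.0000 0.0000
    outer loop
      vertex 10.50 13.06 0.00
      vertex 3.50 13.06 0.00
      vertex 3.50 13.06 18.00
    endloop
  endfacet
  facet normal 0.0000 1.0000 0.0000
    outer loop
      vertex 10.50 13.06 0.00
      vertex 3.50 13.06 18.00
      vertex 10.50 13.06 18.00
    endloop
  endfacet
  facet normal -0.8659 0.5001 0.0000
    outer loop
      vertex 3.50 13.06 0.00
      vertex 0.00 7.00 0.00
      vertex 0.00 7.00 18.00
    endloop
  endfacet
  facet normal -0.8659 0.5001 0.0000
    outer loop
      vertex 3.50 13.06 0.00
      vertex 0.00 7.00 18.00
      vertex 3.50 13.06 18.00
    endloop
  endfacet
  facet normal -0.8659 -0.5001 0.0000
    outer loop
      vertex 0.00 7.00 0.00
      vertex 3.50 0.94 0.00
      vertex 3.50 0.94 18.00
    endloop
  endfacet
  facet normal -0.8659 -0.5001 0.0000
    outer loop
      vertex 0.00 7.00 0.00
      vertex 3.50 0.94 18.00
      vertex 0.00 7.00 18.00
    endloop
  endfacet
  facet normal 0.0000 -1.0000 0.0000
    outer loop
      vertex 3.50 0.94 0.00
      vertex 10.50 0.94 0.00
      vertex 10.50 0.94 18.00
    endloop
  endfacet
  facet normal 0.0000 -1.0000 0.0000
    outer loop
      vertex 3.50 0.94 0.00
      vertex 10.50 0.94 18.00
      vertex 3.50 0.94 18.00
    endloop
  endfacet
  facet normal 0.8659 -0.5001 0.0000
    outer loop
      vertex 10.50 0.94 0.00
      vertex 14.00 7.00 0.00
      vertex 14.00 7.00 18.00
    endloop
  endfacet
  facet normal 0.8659 -0.5001 0.0000
    outer loop
      vertex 10.50 0.94 0.00
      vertex 14.00 7.00 18.00
      vertex 10.50 0.94 18.00
    endloop
  endfacet
endsolid part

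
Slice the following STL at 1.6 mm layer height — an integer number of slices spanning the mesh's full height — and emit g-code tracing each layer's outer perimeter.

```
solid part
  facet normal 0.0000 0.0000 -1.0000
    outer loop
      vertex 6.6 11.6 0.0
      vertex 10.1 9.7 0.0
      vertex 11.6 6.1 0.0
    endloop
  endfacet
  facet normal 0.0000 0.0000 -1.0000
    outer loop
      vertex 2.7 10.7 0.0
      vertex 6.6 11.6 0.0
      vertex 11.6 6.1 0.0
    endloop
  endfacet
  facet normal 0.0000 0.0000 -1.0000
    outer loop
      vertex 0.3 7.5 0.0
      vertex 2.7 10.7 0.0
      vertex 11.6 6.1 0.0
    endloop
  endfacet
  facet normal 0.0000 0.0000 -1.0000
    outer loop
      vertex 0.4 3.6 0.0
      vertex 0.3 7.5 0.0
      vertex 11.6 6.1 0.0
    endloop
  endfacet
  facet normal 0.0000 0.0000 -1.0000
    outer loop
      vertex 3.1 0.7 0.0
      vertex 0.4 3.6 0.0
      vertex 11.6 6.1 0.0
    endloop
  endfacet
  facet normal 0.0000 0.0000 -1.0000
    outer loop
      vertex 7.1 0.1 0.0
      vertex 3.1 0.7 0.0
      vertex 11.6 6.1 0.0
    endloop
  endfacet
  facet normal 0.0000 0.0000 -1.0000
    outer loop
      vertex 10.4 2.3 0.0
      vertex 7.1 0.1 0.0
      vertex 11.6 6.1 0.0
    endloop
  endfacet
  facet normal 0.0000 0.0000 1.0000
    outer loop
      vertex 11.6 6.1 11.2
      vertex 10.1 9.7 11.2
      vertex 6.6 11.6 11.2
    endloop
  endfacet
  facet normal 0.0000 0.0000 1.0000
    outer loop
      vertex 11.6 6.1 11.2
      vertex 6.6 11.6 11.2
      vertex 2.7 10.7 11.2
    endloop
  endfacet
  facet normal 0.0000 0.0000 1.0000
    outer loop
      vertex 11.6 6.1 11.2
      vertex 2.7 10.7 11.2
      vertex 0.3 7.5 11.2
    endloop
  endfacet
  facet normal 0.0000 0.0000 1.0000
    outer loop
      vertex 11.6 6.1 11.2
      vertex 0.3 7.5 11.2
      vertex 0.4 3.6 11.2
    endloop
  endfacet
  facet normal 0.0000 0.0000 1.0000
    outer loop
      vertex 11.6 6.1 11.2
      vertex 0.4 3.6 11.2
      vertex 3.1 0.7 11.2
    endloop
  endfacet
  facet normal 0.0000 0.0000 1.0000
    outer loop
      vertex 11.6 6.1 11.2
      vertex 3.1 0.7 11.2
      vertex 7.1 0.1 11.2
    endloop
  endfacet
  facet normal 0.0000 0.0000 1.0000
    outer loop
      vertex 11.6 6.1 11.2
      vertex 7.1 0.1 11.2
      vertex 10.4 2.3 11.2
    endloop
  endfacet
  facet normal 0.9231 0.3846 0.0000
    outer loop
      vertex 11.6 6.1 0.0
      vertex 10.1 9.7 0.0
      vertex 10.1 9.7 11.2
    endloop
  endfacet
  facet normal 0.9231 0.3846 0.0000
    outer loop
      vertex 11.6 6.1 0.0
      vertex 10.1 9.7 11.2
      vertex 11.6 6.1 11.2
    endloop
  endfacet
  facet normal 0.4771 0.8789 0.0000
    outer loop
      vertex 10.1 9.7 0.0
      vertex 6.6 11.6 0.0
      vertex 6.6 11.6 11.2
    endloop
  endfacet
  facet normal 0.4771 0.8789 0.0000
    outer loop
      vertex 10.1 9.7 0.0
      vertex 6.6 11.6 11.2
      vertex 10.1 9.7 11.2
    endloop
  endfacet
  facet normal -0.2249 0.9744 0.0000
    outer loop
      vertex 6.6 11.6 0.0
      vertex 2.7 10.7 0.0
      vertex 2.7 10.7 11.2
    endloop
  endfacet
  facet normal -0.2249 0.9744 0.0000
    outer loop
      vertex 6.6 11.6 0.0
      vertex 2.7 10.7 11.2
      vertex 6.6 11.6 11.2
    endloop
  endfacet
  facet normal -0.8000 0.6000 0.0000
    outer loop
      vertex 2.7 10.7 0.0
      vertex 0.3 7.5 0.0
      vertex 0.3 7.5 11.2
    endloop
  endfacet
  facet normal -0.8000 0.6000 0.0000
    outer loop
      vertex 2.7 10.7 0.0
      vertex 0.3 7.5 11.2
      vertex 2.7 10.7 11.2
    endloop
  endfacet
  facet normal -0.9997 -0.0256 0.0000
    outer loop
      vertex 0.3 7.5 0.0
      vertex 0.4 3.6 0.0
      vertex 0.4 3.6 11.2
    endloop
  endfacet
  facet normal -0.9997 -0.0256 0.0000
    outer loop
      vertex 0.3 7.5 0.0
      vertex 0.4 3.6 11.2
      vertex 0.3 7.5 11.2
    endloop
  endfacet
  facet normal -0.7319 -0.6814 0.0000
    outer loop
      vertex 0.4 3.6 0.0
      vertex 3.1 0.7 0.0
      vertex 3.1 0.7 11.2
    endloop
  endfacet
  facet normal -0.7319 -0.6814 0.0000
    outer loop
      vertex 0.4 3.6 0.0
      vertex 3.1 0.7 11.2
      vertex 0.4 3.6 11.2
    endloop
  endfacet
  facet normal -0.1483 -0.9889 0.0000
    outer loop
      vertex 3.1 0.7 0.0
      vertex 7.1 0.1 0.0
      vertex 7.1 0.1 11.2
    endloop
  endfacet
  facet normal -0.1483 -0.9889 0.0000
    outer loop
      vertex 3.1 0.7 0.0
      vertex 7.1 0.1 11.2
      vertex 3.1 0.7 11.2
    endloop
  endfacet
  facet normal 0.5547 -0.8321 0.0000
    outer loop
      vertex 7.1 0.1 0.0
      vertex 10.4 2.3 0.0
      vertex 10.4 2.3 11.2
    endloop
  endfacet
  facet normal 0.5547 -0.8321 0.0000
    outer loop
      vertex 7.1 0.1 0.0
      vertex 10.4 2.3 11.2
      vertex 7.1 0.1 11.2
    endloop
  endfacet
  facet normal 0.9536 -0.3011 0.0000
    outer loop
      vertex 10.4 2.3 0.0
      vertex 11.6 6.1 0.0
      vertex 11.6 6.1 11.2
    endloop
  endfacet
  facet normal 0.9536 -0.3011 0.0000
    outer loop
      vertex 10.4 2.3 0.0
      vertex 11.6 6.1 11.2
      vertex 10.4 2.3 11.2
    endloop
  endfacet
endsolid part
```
; perimeter-only toolpath
G21 ; units = mm
G90 ; absolute positioning
G28 ; home
; layer 1
G0 Z1.6
G0 X11.6 Y6.1
G1 X10.1 Y9.7
G1 X6.6 Y11.6
G1 X2.7 Y10.7
G1 X0.3 Y7.5
G1 X0.4 Y3.6
G1 X3.1 Y0.7
G1 X7.1 Y0.1
G1 X10.4 Y2.3
G1 X11.6 Y6.1
; layer 2
G0 Z3.2
G0 X11.6 Y6.1
G1 X10.1 Y9.7
G1 X6.6 Y11.6
G1 X2.7 Y10.7
G1 X0.3 Y7.5
G1 X0.4 Y3.6
G1 X3.1 Y0.7
G1 X7.1 Y0.1
G1 X10.4 Y2.3
G1 X11.6 Y6.1
; layer 3
G0 Z4.8
G0 X11.6 Y6.1
G1 X10.1 Y9.7
G1 X6.6 Y11.6
G1 X2.7 Y10.7
G1 X0.3 Y7.5
G1 X0.4 Y3.6
G1 X3.1 Y0.7
G1 X7.1 Y0.1
G1 X10.4 Y2.3
G1 X11.6 Y6.1
; layer 4
G0 Z6.4
G0 X11.6 Y6.1
G1 X10.1 Y9.7
G1 X6.6 Y11.6
G1 X2.7 Y10.7
G1 X0.3 Y7.5
G1 X0.4 Y3.6
G1 X3.1 Y0.7
G1 X7.1 Y0.1
G1 X10.4 Y2.3
G1 X11.6 Y6.1
; layer 5
G0 Z8.0
G0 X11.6 Y6.1
G1 X10.1 Y9.7
G1 X6.6 Y11.6
G1 X2.7 Y10.7
G1 X0.3 Y7.5
G1 X0.4 Y3.6
G1 X3.1 Y0.7
G1 X7.1 Y0.1
G1 X10.4 Y2.3
G1 X11.6 Y6.1
; layer 6
G0 Z9.6
G0 X11.6 Y6.1
G1 X10.1 Y9.7
G1 X6.6 Y11.6
G1 X2.7 Y10.7
G1 X0.3 Y7.5
G1 X0.4 Y3.6
G1 X3.1 Y0.7
G1 X7.1 Y0.1
G1 X10.4 Y2.3
G1 X11.6 Y6.1
; layer 7
G0 Z11.2
G0 X11.6 Y6.1
G1 X10.1 Y9.7
G1 X6.6 Y11.6
G1 X2.7 Y10.7
G1 X0.3 Y7.5
G1 X0.4 Y3.6
G1 X3.1 Y0.7
G1 X7.1 Y0.1
G1 X10.4 Y2.3
G1 X11.6 Y6.1
M2 ; end

The solid is a regular 9-sided prism (a cylinder approximated with 9 flat sides), circumscribed radius ≈ 5.8 mm, height ≈ 11.2 mm. Slicing at Δz = 1.6 mm — 7 equal slices spanning the solid's height, so layer i sits at z = i·h/7 — gives 7 non-empty perimeters. Each is a 9-segment closed polygon; G0 lifts to the layer z and rapids to the start vertex, then G1 traces the edges.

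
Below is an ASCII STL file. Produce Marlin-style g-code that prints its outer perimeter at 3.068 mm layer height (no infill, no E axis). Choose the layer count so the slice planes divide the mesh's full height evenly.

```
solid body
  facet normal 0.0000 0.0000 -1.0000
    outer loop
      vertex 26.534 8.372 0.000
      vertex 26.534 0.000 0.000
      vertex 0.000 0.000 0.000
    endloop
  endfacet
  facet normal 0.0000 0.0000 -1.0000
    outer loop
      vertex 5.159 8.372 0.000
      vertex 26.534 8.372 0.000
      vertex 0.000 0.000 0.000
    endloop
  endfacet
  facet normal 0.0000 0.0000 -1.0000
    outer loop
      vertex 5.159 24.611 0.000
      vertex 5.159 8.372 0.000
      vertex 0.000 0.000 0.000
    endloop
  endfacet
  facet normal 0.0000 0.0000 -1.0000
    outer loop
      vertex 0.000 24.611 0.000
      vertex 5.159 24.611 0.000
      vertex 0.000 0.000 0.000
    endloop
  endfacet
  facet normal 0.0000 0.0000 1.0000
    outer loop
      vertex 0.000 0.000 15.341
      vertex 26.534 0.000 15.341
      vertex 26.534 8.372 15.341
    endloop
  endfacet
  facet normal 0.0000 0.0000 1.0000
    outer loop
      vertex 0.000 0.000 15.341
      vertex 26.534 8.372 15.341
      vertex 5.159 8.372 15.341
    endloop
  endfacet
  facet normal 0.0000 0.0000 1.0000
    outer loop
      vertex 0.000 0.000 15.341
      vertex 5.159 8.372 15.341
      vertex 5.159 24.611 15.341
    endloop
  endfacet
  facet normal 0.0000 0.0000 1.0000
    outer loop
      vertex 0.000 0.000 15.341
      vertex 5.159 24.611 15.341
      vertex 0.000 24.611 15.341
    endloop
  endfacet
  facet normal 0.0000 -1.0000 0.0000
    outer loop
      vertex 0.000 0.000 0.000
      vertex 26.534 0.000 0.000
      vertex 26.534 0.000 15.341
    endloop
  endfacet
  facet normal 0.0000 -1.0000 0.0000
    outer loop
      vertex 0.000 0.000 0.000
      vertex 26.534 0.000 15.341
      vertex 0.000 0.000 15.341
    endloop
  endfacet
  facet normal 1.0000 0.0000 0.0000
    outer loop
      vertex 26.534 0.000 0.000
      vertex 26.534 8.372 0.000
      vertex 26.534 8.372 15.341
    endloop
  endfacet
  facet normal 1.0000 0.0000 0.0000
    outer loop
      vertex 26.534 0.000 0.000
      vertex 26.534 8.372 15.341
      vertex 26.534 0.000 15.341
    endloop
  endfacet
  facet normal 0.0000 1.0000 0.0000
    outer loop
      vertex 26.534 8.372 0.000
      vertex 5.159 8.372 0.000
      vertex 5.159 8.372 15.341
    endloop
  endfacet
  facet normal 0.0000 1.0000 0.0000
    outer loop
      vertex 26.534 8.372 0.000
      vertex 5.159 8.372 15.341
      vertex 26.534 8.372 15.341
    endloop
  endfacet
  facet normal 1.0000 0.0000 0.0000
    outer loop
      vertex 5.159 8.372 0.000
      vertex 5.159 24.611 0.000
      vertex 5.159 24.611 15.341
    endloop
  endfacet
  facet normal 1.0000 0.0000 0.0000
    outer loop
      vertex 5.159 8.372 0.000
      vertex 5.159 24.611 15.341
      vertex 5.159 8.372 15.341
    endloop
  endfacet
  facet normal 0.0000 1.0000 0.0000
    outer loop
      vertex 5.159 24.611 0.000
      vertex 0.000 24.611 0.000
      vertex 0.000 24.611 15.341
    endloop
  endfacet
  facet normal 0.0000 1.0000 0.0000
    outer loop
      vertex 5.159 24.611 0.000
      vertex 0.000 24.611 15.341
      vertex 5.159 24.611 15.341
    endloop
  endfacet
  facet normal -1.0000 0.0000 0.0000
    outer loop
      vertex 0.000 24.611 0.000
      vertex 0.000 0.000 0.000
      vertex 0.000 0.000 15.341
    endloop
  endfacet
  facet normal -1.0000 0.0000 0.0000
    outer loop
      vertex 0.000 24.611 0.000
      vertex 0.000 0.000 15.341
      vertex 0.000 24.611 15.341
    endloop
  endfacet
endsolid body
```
; perimeter-only toolpath
G21 ; units = mm
G90 ; absolute positioning
G28 ; home
; layer 1
G0 Z3.068
G0 X0.000 Y0.000
G1 X26.534 Y0.000
G1 X26.534 Y8.372
G1 X5.159 Y8.372
G1 X5.159 Y24.611
G1 X0.000 Y24.611
G1 X0.000 Y0.000
; layer 2
G0 Z6.136
G0 X0.000 Y0.000
G1 X26.534 Y0.000
G1 X26.534 Y8.372
G1 X5.159 Y8.372
G1 X5.159 Y24.611
G1 X0.000 Y24.611
G1 X0.000 Y0.000
; layer 3
G0 Z9.205
G0 X0.000 Y0.000
G1 X26.534 Y0.000
G1 X26.534 Y8.372
G1 X5.159 Y8.372
G1 X5.159 Y24.611
G1 X0.000 Y24.611
G1 X0.000 Y0.000
; layer 4
G0 Z12.273
G0 X0.000 Y0.000
G1 X26.534 Y0.000
G1 X26.534 Y8.372
G1 X5.159 Y8.372
G1 X5.159 Y24.611
G1 X0.000 Y24.611
G1 X0.000 Y0.000
; layer 5
G0 Z15.341
G0 X0.000 Y0.000
G1 X26.534 Y0.000
G1 X26.534 Y8.372
G1 X5.159 Y8.372
G1 X5.159 Y24.611
G1 X0.000 Y24.611
G1 X0.000 Y0.000
M2 ; end

The solid is an L-shaped prism: outer 26.5 × 24.6 mm, arm thicknesses ≈ 8.37 mm (horizontal) and 5.16 mm (vertical), extruded 15.3 mm in z. Slicing at Δz = 3.068 mm — 5 equal slices spanning the solid's height, so layer i sits at z = i·h/5 — gives 5 non-empty perimeters. Each is a 6-segment closed polygon; G0 lifts to the layer z and rapids to the start vertex, then G1 traces the edges.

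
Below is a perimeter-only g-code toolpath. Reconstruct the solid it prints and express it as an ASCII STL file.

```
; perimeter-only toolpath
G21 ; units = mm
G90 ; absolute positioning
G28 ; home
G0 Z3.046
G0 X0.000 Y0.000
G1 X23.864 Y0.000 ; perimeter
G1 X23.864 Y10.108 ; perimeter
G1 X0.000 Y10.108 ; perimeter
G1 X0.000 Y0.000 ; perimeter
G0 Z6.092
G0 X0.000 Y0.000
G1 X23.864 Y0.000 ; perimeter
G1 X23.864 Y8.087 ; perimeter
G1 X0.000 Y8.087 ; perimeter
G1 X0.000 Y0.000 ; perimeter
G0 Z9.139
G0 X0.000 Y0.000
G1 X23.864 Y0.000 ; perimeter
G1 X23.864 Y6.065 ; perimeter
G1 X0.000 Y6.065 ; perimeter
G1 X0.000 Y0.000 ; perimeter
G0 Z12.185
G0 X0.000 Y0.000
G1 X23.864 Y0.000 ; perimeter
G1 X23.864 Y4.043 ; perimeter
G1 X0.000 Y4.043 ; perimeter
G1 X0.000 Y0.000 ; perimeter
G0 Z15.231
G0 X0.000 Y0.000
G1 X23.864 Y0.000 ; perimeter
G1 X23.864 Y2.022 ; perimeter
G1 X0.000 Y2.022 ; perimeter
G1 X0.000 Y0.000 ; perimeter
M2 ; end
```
solid part
  facet normal 0.0000 0.0000 -1.0000
    outer loop
      vertex 23.864 12.130 0.000
      vertex 23.864 0.000 0.000
      vertex 0.000 0.000 0.000
    endloop
  endfacet
  facet normal 0.0000 0.0000 -1.0000
    outer loop
      vertex 0.000 12.130 0.000
      vertex 23.864 12.130 0.000
      vertex 0.000 0.000 0.000
    endloop
  endfacet
  facet normal 0.0000 -1.0000 0.0000
    outer loop
      vertex 0.000 0.000 0.000
      vertex 23.864 0.000 0.000
      vertex 23.864 0.000 18.277
    endloop
  endfacet
  facet normal 0.0000 -1.0000 0.0000
    outer loop
      vertex 0.000 0.000 0.000
      vertex 23.864 0.000 18.277
      vertex 0.000 0.000 18.277
    endloop
  endfacet
  facet normal 0.0000 0.8332 0.5530
    outer loop
      vertex 0.000 0.000 18.277
      vertex 23.864 0.000 18.277
      vertex 23.864 12.130 0.000
    endloop
  endfacet
  facet normal 0.0000 0.8332 0.5530
    outer loop
      vertex 0.000 0.000 18.277
      vertex 23.864 12.130 0.000
      vertex 0.000 12.130 0.000
    endloop
  endfacet
  facet normal -1.0000 0.0000 0.0000
    outer loop
      vertex 0.000 0.000 18.277
      vertex 0.000 12.130 0.000
      vertex 0.000 0.000 0.000
    endloop
  endfacet
  facet normal 1.0000 0.0000 0.0000
    outer loop
      vertex 23.864 0.000 0.000
      vertex 23.864 12.130 0.000
      vertex 23.864 0.000 18.277
    endloop
  endfacet
endsolid part

The G0 Z moves step by Δz≈3.046 mm. The G1 loops shrink linearly with z, so the solid tapers from its base footprint up to z≈18.3. Closing with a flat bottom cap and the tapered top and triangulating gives 8 facets — a wedge (ramp): 23.9 × 12.1 mm base, rising to 18.3 mm along the y=0 edge and sloping linearly to z=0 at y=12.1.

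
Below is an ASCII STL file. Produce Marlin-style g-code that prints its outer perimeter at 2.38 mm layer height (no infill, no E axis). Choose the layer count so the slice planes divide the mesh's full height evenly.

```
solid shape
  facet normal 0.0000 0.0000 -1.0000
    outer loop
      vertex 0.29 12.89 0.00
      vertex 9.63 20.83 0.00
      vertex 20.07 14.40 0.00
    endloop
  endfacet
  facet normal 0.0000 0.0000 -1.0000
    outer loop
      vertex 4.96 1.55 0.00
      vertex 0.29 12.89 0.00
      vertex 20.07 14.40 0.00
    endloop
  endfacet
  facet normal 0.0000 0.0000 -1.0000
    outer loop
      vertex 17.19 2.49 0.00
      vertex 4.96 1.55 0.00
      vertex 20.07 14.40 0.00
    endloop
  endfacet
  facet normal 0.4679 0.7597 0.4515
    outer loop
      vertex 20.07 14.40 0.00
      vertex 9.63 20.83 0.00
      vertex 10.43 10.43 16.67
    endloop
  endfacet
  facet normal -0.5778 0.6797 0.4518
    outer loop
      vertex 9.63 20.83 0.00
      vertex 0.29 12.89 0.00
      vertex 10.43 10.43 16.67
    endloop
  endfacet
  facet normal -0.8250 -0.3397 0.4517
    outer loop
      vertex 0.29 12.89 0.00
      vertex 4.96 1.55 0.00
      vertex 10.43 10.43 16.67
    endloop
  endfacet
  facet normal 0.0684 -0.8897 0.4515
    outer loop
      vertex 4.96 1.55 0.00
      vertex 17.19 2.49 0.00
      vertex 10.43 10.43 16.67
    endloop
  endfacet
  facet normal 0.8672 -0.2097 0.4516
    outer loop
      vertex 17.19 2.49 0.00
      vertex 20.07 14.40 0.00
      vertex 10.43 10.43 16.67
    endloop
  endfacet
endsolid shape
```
; perimeter-only toolpath
G21 ; units = mm
G90 ; absolute positioning
G28 ; home
; layer 1
G0 Z2.38
G0 X18.69 Y13.83
G1 X9.74 Y19.34
G1 X1.74 Y12.54
G1 X5.74 Y2.82
G1 X16.22 Y3.62
G1 X18.69 Y13.83
; layer 2
G0 Z4.76
G0 X17.32 Y13.27
G1 X9.86 Y17.86
G1 X3.19 Y12.19
G1 X6.52 Y4.09
G1 X15.26 Y4.76
G1 X17.32 Y13.27
; layer 3
G0 Z7.14
G0 X15.94 Y12.70
G1 X9.97 Y16.37
G1 X4.64 Y11.84
G1 X7.30 Y5.36
G1 X14.29 Y5.89
G1 X15.94 Y12.70
; layer 4
G0 Z9.53
G0 X14.56 Y12.13
G1 X10.09 Y14.89
G1 X6.08 Y11.48
G1 X8.09 Y6.62
G1 X13.33 Y7.03
G1 X14.56 Y12.13
; layer 5
G0 Z11.91
G0 X13.18 Y11.56
G1 X10.20 Y13.40
G1 X7.53 Y11.13
G1 X8.87 Y7.89
G1 X12.36 Y8.16
G1 X13.18 Y11.56
; layer 6
G0 Z14.29
G0 X11.81 Y11.00
G1 X10.32 Y11.92
G1 X8.98 Y10.78
G1 X9.65 Y9.16
G1 X11.40 Y9.30
G1 X11.81 Y11.00
M2 ; end

The solid is a regular 5-sided pyramid, base circumscribed radius ≈ 10.4 mm, apex at z ≈ 16.7 mm. Slicing at Δz = 2.38 mm — 7 equal slices spanning the solid's height, so layer i sits at z = i·h/7 — gives 6 non-empty perimeters. Each is a 5-segment closed polygon; G0 lifts to the layer z and rapids to the start vertex, then G1 traces the edges. The cross-section shrinks linearly with z (the slice at the apex is degenerate and omitted).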